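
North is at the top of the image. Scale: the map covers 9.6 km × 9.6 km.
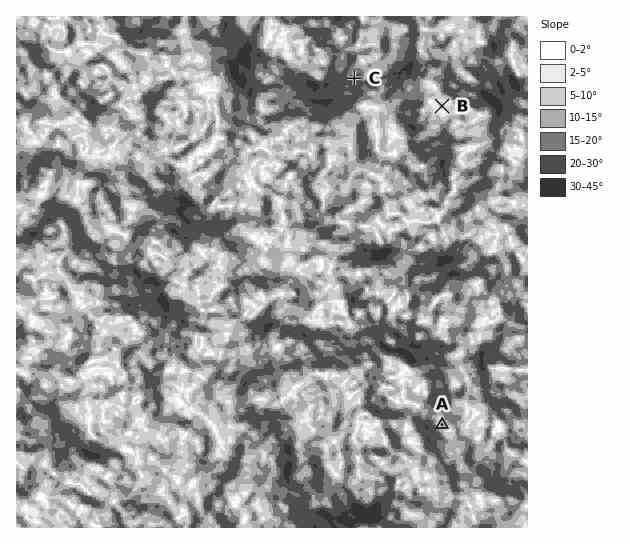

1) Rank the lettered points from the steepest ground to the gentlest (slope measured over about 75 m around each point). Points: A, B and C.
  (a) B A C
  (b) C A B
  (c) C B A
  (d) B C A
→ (b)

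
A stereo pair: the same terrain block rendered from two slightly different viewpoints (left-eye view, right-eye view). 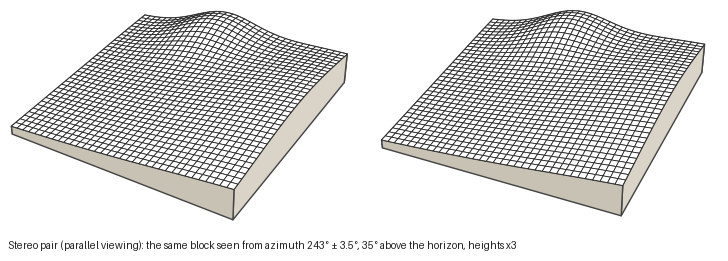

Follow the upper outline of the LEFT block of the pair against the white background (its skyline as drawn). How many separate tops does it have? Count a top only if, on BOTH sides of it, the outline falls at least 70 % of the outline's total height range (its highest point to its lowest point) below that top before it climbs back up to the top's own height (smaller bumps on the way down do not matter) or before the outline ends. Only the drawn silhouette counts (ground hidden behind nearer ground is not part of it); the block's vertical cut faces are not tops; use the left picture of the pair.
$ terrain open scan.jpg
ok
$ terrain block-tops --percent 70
0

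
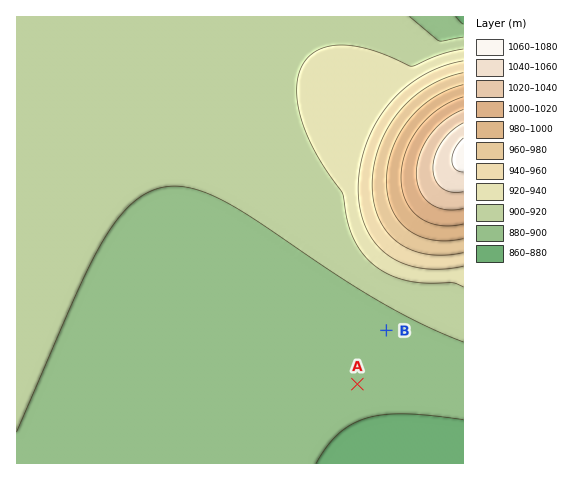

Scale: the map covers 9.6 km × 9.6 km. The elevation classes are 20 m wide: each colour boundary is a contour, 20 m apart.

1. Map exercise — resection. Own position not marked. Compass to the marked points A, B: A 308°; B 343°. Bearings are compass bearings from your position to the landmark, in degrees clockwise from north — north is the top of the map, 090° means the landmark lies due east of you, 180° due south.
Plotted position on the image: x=417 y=431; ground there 880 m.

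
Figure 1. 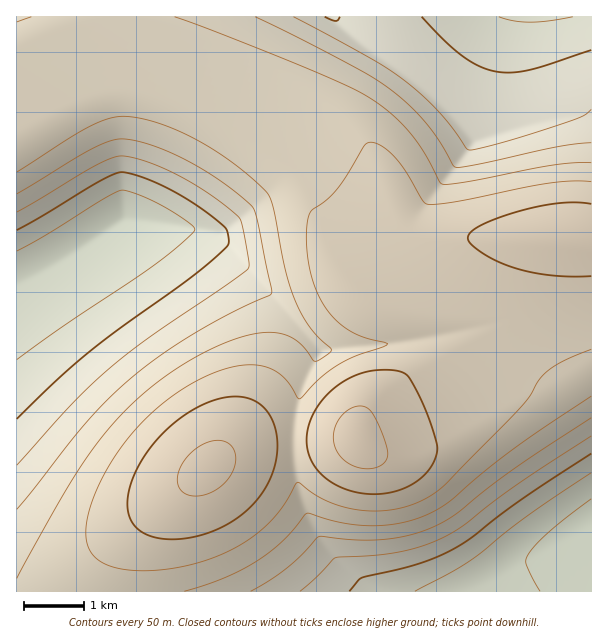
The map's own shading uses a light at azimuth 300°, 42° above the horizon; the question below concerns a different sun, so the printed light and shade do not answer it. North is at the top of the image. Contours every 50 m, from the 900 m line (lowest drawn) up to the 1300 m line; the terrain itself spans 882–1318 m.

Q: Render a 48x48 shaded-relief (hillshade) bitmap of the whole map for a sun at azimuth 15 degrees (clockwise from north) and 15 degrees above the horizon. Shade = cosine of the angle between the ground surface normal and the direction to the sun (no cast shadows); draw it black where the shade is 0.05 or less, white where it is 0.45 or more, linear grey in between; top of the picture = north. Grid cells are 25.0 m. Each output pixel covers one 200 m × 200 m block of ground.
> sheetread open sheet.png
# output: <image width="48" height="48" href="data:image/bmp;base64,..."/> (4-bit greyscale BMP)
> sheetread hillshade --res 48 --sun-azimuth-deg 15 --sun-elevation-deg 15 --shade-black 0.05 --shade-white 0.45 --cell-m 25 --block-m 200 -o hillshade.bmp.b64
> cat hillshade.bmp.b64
<image width="48" height="48" href="data:image/bmp;base64,Qk32BAAAAAAAAHYAAAAoAAAAMAAAADAAAAABAAQAAAAAAIAEAAATCwAAEwsAABAAAAAAAAAAAAAAABEREQAiIiIAMzMzAERERABVVVUAZmZmAHd3dwCIiIgAmZmZAKqqqgC7u7sAzMzMAN3d3QDu7u4A////AIh3ZmVVRERERERVVWZmZUREVWZ4iIiIiIh3dmVVRERERERVVWZmVENERVZniIiIiIiHdmZVVERERERVVWZUMiIjM0VWd4iIiJiId2ZlVUREREVVVWUyIRESIjRFZneIiJmIh3ZmVVVURFVVVmQhERERIjNEVWZ4iJmYiHdmZlVVVVVVZlIRERERIiM0RFVneJmYiId3ZmZVVVVmZkIRERESIjMzNERVZ5mZmIh3d2ZmZmZmZjIhEiIjMzMzMzRFVpmZmYiId3d3dmd3dTIiIzNEREQzMzM0RZmZmZmIiIh3d3d3dUMzRFVVVVRDMzMzNJmZmZmZmIiIiIiIhkREVmd3dmVUQzMzM5mZmZmZmZmZmYiIhlVWZ4iIiHZVRDMzM5mqqqqqqqmZmZmZh2Z3iJmZmIdmVUQzM5mqqqqqqqqqqqqZmHiImZmZmYh3ZVREM5mqqqqqqqqqqqqqmZmZmZmZmZiId2VUQ5mqqqqqu7u7u7qqqqqqqqmZmZiIh3ZlRJmqqqqru7u7u7u6qrq7uqmZmYiIiId2VZmaqqq7u7u7u7u7qru7u7qZmYiIiIh3Zpmaqqq7u7u7u7u7urzMzLupmIiIiIh3dpmZqqqru7u7u7u7uqu7zMu6mYiIiHd3d5mZqqqru7u7u7u7upd3iJmZmYiId3d3d5mZmqqqu7u7u7u7qWREVWZ3eIiHd3d3d5mZmqqqq7u7u7u7p0RFVmZ3d3d3d3d3d5mZmaqqqru7u7u6hUVWZ3iIh3d3d3d2ZpmZmZqqqqq7u7qoVVVniIiIiHd3d3ZmZoiZmZmqqqqqqqqGVVZ4iIiIh3d3dmZmZneJmZmaqqqqqqllVWeImIiId3d3ZmZmZlZ4iZmZmqqqqpZVVneJiIiId3d3ZmZmZkVWeJmZmZmqqXVVZniIiIiHd3d3dmZmZjRFZniZmZmYhlVVZ3iIiIiIiIiId3d3eDNEVWeIh3ZlQ0RVZ4iIiIiJmZmZmZmZmTM0RFVmVEMyIjRVZ4iIiIiau7u7u7qquzMzNERDMyIiIiNFZ4iIiIiavMzMzMzMzDMzMzMyIiESIjNFeIiIiImavd3d3d3d3UQzMzMiEREiIzRWeIiIiImqvO7u7d3d3VREMzIhERIiNEVniIiIiJqru97u7u3d3WVUQzIhEiIzRWZ4iIiIiJq7zM3u7d3d3XZlVEMiIjNFVniIiIiIiau8zMu8zd3d3Id2ZUQzNEVWd4iIiIiImrvMzMqZqru8y4iHdlVEVVZ3iIiIiIiJq7zd3KmIiZmqqoiIh3ZmZ3iIiIiIiIiavM3d25mZmZmZmYiIiIh3iIiIiIiIiJmrzd7tuZmZmZmZmYiIiIiIiIiIiIiIiaq83e7KmZmZmZmZmYiIiIiIiIiIiIiJmrzd7uypmZmZmqqqqoiIiIiIiIiIiImau83e7bqZmZqqqqqqqpiIiIiIiIiIiZqrzd7u2pmZmaqqqqqqqpmYiIiIiIiJmqvM3u7sqZmZmqqqqqqqqqmZiIiIiImZq7zd7u/qiZmZmqqqqqqqqg=="/>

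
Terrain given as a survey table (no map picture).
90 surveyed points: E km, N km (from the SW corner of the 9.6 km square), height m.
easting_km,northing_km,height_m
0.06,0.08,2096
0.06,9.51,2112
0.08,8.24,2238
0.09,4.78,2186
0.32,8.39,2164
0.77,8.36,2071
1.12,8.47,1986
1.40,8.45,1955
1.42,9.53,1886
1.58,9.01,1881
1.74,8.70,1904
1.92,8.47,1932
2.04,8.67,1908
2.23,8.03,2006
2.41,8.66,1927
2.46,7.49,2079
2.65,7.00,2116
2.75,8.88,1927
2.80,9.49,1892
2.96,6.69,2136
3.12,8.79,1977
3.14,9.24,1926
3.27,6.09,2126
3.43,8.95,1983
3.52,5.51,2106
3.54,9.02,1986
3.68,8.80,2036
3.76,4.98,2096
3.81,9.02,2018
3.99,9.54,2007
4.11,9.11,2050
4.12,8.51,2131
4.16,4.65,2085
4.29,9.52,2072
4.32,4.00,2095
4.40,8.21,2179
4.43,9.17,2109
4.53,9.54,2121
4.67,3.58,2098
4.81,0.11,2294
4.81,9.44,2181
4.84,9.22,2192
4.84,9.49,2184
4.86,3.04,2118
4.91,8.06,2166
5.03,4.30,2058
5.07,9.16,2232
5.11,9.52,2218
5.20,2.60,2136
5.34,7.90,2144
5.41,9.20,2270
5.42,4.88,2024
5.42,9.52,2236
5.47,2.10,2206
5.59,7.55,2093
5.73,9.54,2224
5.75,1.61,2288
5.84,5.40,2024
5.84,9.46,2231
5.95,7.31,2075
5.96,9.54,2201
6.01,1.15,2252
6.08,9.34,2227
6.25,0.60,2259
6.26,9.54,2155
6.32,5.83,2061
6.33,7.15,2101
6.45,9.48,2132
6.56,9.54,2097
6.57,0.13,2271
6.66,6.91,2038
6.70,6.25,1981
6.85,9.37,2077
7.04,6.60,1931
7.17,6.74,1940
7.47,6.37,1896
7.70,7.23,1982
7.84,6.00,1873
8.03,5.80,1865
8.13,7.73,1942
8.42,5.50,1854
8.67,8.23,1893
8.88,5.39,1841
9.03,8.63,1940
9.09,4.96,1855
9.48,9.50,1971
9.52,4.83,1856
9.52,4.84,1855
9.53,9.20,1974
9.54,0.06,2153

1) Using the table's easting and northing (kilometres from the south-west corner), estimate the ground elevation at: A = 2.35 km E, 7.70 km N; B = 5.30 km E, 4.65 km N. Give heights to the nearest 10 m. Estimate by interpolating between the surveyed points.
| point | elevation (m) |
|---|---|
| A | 2050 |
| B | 2040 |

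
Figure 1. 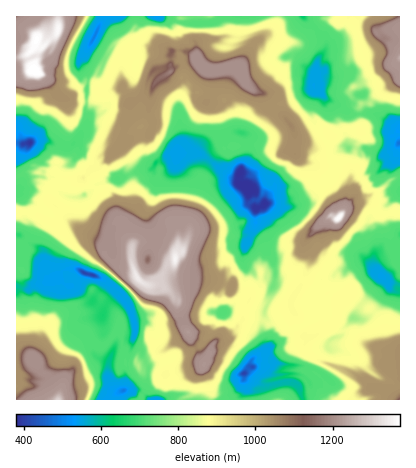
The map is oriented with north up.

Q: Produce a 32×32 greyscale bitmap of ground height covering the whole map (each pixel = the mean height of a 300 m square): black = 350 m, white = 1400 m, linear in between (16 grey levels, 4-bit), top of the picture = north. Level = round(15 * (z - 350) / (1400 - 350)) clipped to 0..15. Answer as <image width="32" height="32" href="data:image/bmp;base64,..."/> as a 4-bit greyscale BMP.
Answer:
<image width="32" height="32" href="data:image/bmp;base64,Qk12AgAAAAAAAHYAAAAoAAAAIAAAACAAAAABAAQAAAAAAAACAAATCwAAEwsAABAAAAAAAAAAAAAAABEREQAiIiIAMzMzAERERABVVVUAZmZmAHd3dwCIiIgAmZmZAKqqqgC7u7sAzMzMAN3d3QDu7u4A////ALzNylMzVFZ3dURFVFVniqqrzMpjM1eImYUzM0RVV5qqrMu5VFVniKymMjNFVomZqry6l1RVZ4isuFMzVniIiaqrqGVVVWiJurp1NGiHd4mqmYdVVVRYi8qqh2Z4iHeIiHiHVVVUV4y5h4h3iIiHd4hmZVVUU2isuGZ4d4h4h3d2VUREVDSs3cqIiHeIeIh2VUMzM0NK7t3Lqph2eIeIdUNTMzIlvd3dy6mGdniId1Q0VDM0e83M3suYZWV4mHZTRVVFaKzNzN7bl1RWeqmGVVVVV4q8zczN3KZTVXmqqFVVZniKrMzMzMynUzRXrMqGZXiIiJvLq8zLhUIjRXvdl3dniHeJqpiamGQxEjVovKh2Vnd3eHh2ZlVTECNFeIqYdVZ3iIdWVVRVQxEjV4iIhlVGd3eIdlVDRDMiRXmIiIZDI1ZWiah2MzNFRGiqmHd1MyJFVXmqmFMzVVVYqph3d0MzRWVoqqp1VVVVaKqId4dDNWeGZ5qqhWiHZ5qpdmZmU2eJp3eaqoaKqYmql1VVZmaaqqd4mqqYmqqrupUzVmaIzcqGeJmruqq6zKmFM1Vni9/bdWeIm7qszMuYdTNVaKzu22NWiIqqvKu6h2VUVni83u2DNXiKqqqYmph2VVZ5vM7utTRXeIiZiIiYdVVWiszM3sgzRVVWVVZmd2VVeIq8"/>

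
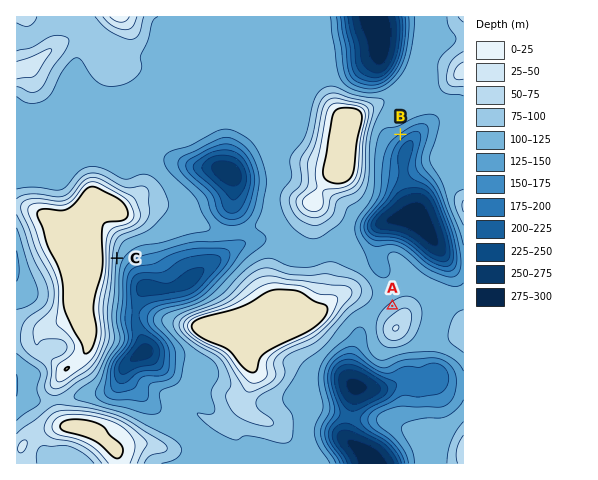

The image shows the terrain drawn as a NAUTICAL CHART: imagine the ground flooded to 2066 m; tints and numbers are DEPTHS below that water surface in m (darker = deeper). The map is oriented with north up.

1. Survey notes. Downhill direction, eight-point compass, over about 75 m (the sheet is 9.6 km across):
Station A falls NW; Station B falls SE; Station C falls E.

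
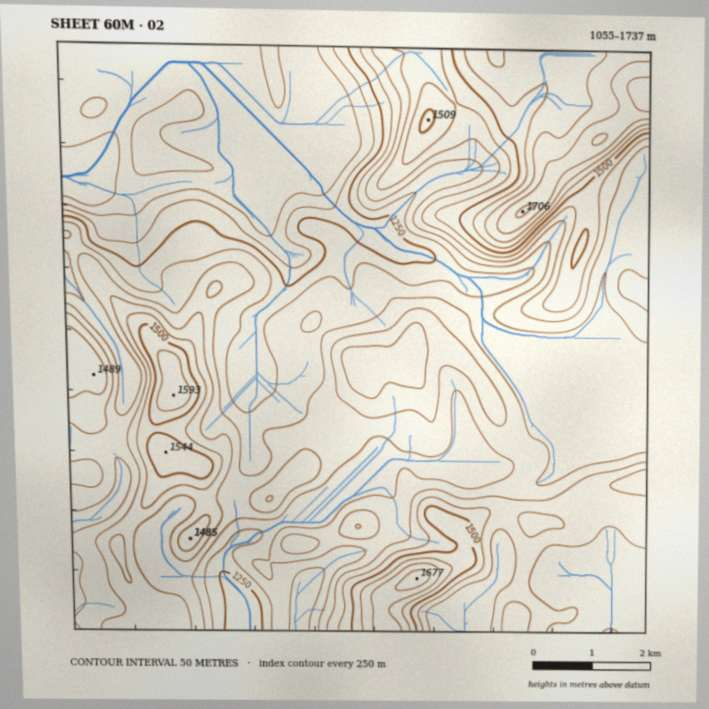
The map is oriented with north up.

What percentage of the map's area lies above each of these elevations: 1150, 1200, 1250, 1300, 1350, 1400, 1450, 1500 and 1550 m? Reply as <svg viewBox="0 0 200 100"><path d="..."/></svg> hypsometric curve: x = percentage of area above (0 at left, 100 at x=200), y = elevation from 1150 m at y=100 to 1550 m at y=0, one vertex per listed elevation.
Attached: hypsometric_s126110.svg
<svg viewBox="0 0 200 100"><path d="M177 100l-7-12-6-13-14-13-38-12-45-12-30-13-15-13-8-12"/></svg>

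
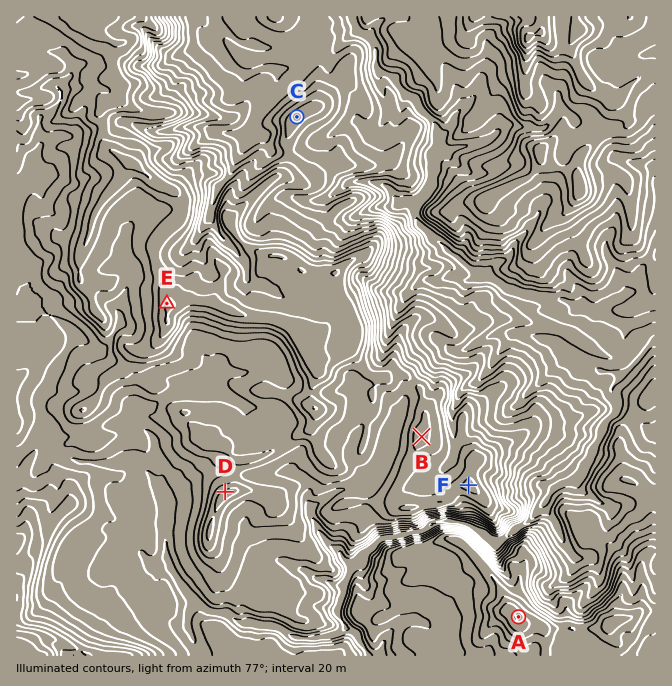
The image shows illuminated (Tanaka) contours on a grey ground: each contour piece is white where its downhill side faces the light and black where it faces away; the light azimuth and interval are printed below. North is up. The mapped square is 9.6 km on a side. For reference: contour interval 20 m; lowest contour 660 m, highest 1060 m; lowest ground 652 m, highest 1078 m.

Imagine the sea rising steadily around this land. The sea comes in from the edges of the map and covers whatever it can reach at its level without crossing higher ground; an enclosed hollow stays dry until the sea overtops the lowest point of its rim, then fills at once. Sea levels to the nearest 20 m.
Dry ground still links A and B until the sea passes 800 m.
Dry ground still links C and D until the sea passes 860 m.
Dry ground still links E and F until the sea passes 920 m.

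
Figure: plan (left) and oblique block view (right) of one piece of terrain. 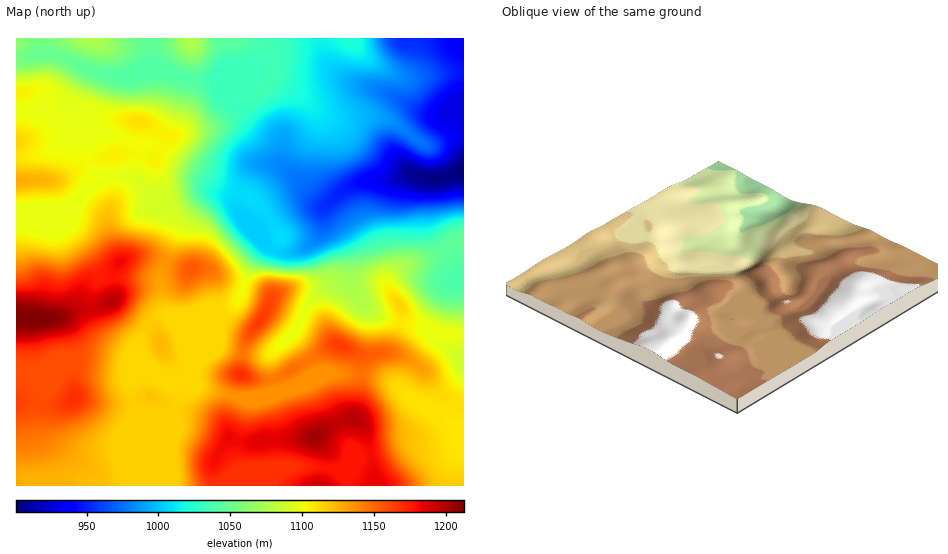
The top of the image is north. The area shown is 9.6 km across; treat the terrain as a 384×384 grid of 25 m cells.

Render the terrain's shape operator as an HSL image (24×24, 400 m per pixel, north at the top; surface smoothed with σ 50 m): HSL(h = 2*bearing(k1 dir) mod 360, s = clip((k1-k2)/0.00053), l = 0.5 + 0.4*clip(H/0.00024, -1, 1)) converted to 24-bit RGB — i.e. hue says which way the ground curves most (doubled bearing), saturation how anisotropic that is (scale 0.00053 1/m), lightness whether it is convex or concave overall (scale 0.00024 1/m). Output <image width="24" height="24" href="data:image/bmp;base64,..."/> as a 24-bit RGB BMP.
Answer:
<image width="24" height="24" href="data:image/bmp;base64,Qk32BgAAAAAAADYAAAAoAAAAGAAAABgAAAABABgAAAAAAMAGAAATCwAAEwsAAAAAAAAAAAAAeHRZdoFdf4VlfX9sgZJ0d2qCf3+Af3+AOzFwsGtJ0NZkWX9mf4B8c4CCTKGIWLlwwmRVhliHb4yKj8KKk77Il0a9ZVOLe4GPenaOgJOOdI+FcpCDdIt3eW6Af4B/f3+ALjR6faW+4Ly4mVido21LgZlIgVU+gng0d8I/UJiJd4xineJ5aEJpdUJXfm9ubnxudoJ/i35wi4lhcYBbaYFeanx+f4B/f4B/R2uARX52yoN0morCf4DGlITBdWjIrajSxZ21aUVqkrpUlNRpPS1ZcnOOe3aJe3R/dX2HlXCcrHOAh5ppW5huT4aEe4CAgIB+Z2d/PmuCiMGWq9O0QmCvq4XBiHC2jZ2uxX3EsnrTw+LQipXBMDCegGmOhWl5hXVzgICeX2+Xsoe5ubnKf528TFGkf2SWe6ObYoSWPo+NeLs+nWMSR0YSP2IfSYstl15Wn3Sdlquz0MeprlSLaSxrfFRQgIpkep+mhHRydnaAW5Zzwrd/gnZgTUdpZoxpjXNlgHJxV154pCyG7HOVkPfmJFH8rr8zLWcjQX0qeWov47EdZCohVDRAoopfac2ITI6Yf3pbZYVbc4FstKJslYh1QlNxf3yAlFhcYKV4ZXmFF66w5b+b1u5PDR9J9K7z6WruiTk9coxAsMVYwUqmVKq+lOfcl5HFYjhwdoNEcoE7VnEudqtBmIVaR2hbRmNymbqMWVqgf3+AWntyjxtA/7VwCCsOBTEQvzeJ4qbd1+/0cJ32wbLsqrLhn0WDfSg0lUpjlozTr5nbpLTZcGS3n1VDaJg5I35sXrJfhlp/f4B/d3eAEnWd/8zg6JzCC3FbFVhdvumxe8luUCtKcj0ruFMRmVA7gbbYipjZhpfJhpbAwYTJn1/Gzo/q8NvkKn6TO2dZg2s/V4I7dIVaH4VbMhmG/9PMX3y7AVBOl9xdijcyUis9aS88yO+4atzUSWR/e19Rlkp+pXVdcVSTsXJ4R4p+6cCnolLRPy+iwXC/tpSBYZpQL7dkAEly8vXW7cz/Jz3/N4M7g1NSaD2HhtW2q+qXazQ3Tzk5dXVLSlmOosOxRTuey4m0wFW72aNgk4BFMlBqYXS41Lzbvd3on8jkAN3oVP+Q4QDf+Gn/7KH+n4XXVmrPsNfY0lB1pV18WFt4c31xUZRki4VPTUNdeYZkqXOt2NLl2sXvXW7fL63arKjMvtWpgrGqbyVcMxMAMDMACzMAU4QeylKErVt6dZFOvHKbz4PVsljFlXuSgnNIdWRFS2xDTGBFf7hCYckujV1IqkpZa1s9bZE7vuaGcy9KQgknbGCbsMa5WYW2JmpiSG8wfKtTs5/EgHK6bVyRmGPDyrXZfoBvgIB3fIB7SW1+sLqDt7FNRlU2eV9EhLNkZcuf0LpgPQkxhWBqc7Z9f6htdmJQMktjk32eT6VSS6Q9Todvl4K8W5DEqLvKdZFBgo5BSJ4/O4VtaaBnvoqJd1OMgYRroNh4S3I1ZSccXESAhauoiaOJkGJslEliQIBDI3s1f7FubpVaV4VUOIg3WWg6oZlAmZTgqq7iq5LSZ1WhX31LjotEgE1gnqxxt8phYjdgdZ17RqCZapaJk3Bsh0ppkmRlp2NmgI44N1UTaoQfQmwlOiEIKTECOmgMaX02cXlBhl1TlWuRjnmploitZ32jspqQxnJiTn1VY5JTbHFRWF4+enVMhVp7lXN0lXeKuJCqiKKvYK2AQw8yxjMmpvCvH3V/lpG1Z2+Wc3+Ae393cH9qjmpahHJUdpJgyKG1vZzHZWOxcmGPZZaUXYeQXVyBmnyBhpaVipCbuJWbijd7GzXSzP/4yLTsfiThkXBciGh0gHh+gXqAc22Sd3+/r7nchLPPgZWzyKu7bE6+v2nIqGuHZWFUUmNedZ5ug6CPfo+WpX6kgXXRlOnfjpU2Uz4vh1VqfZFlbINueJqYgrLGhsLdcKjNjmuxt3eTfmqLuIBrbz1phF1nt3mkpXi0YZOrd62efpePd4uPeJian5FiiTgxpnBKRW1MS3NOq5LpsKzekM3WSqqibUcnVUUeXmUojII1e1o8mHg4fExyf3+AcoWGqoaVgJKaco+DgIN1gW9Zc1Q2fV47cLCpo5e4nX24T1umN1Maq58qeS0UURsPhGgvZpxMVYJhfGddiTxDxsdMOoJhbXpdd4Boi45wnJGBdYJ6fFpqjE9jfK6Ii+PbY4/JlHmplX+ob1qnXaq2VzetsUXOko/PpsbPhJm0Z2imWU+jlXW84ObYPkbBfXO0eZmwcZOcmpiLfW2UeFapiom0qdimQ5tVTjNJkntXhntjcmRw"/>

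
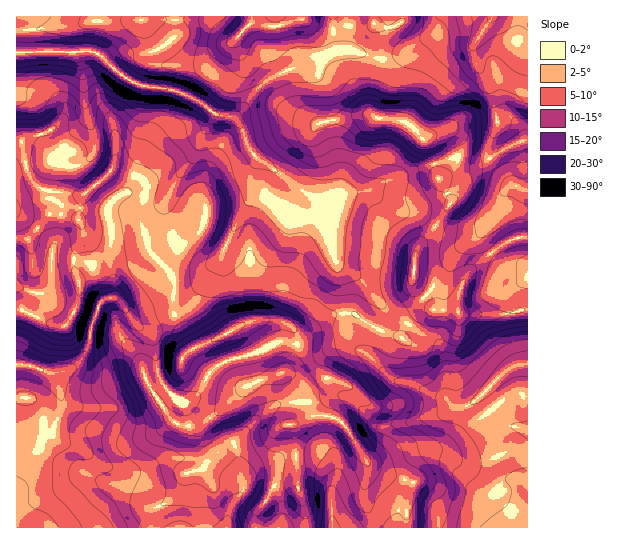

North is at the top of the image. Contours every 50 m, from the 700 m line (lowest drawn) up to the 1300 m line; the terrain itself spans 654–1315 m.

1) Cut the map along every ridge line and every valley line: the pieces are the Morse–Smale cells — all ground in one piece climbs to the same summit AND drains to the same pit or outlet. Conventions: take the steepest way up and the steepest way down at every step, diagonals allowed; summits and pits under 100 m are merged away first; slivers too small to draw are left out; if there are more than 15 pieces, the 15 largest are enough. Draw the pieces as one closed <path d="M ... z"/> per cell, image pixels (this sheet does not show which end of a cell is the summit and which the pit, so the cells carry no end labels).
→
<path d="M175 16l-159 1 0 221 13 1 21-26 20 3 8 4 6-26 17-13 10-12 10 2 22 8 2 4 0 14-5 13 0 12 11 31 22 25 2 39 18 32-12 10-1 14-4 8-19 18 16 22 16 6 9-2 13-8 35-30 37-15 6-9 8-20-2-12 3 2 7 0 18-14 15-6 16 0 16 12 9 4 5-10 0-10-27-33-20-11-6-22-4-26-8-15-63-45-9-12-3-12-7-13-8-4-12-1-14-11-20-11-12-4-34-5-26-18 15-11 20-2 17-6 12-10z"/><path d="M115 169l-4 0-10 12-17 13-6 26-8-4-20-3-21 26-13 0 0 288 239 1 2-15 15-24 5-5 8-3 12 2-2-49-4-9 10-4 6-6-2-28-8-10-15-5-36 15-23 21-25 17-11 2-15-6-15-23 19-17 4-8 1-14 12-10-18-32-2-39-22-25-11-31 0-12 5-13 0-14-8-7z"/><path d="M527 277l-14 12-6 9 8 43 5 20 3 2-17 8-28 28-17 9-7-1-13-11-8-1-20-11-15-3-8-4-21-23 11-24-26-17-16 0-9 3-22 16-11 1 1 10-13 28 13 6 8 10 2 28-4 4 15-4 16 2 7 4 10 13 17 32-4 20 0 16 7 13 2 13 155-1z"/><path d="M354 51l-17 0-30 8-10 8-30 13-12 11-14 20-8 7 8 9 6 18 12 15 60 42 8 15 4 26 6 22 20 11 26 30 1 13-4 11 21 7 7-14 7-7 18-7-20-24 2-28 4-11 17-20 15-23 0-4-11-21 6-3 10-12 1-14-4-8-7-8-9 0-14 7-14-16-6-3-28-4-3-4 0-14 7-20 2-20z"/><path d="M333 16l-156 0-2 21-12 10-17 6-20 2-15 11 26 18 34 5 12 4 20 11 14 11 16 2 8-6 14-20 12-11 30-13 10-8 30-9-4-13z"/><path d="M491 253l-14 11-13 15-7 20 1 13-15-3-18 2-17 12-5 10-1 6-20-8-3 0-10 23 21 23 8 4 15 3 20 11 8 1 13 11 7 1 17-9 28-28 17-8-3-2-5-20-8-43 8-11 13-10 0-11-25-2z"/><path d="M491 16l-42 0-20 21-39 22-8 0-3 20-7 20 1 16 5 4 25 2 6 3 14 16 14-7 9 0 7 8 4 8 1 11 3-1 10 4 10 0 6-3 2-2-2-5 1-7 9-20 0-5-5-27-5-15-11-16-3-17 19-28z"/><path d="M318 415l-27 10 4 9 2 49-12-2-8 3-5 5-15 24 0 15 115-1 0-8-8-17 0-16 4-15-1-9-16-28-12-14z"/><path d="M489 159l-8 4-10 0-12-4-7 10-12 9 11 21 0 4-15 23-17 20-4 11-2 13 2 17 19 22 23 2 2-18 5-14 11-14 16-12-8-14 0-6 10-15 10-24 10-8z"/><path d="M527 16l-34 0-20 30 3 17 11 16 5 15 5 27 0 5-10 25 2 6 28-14 11-4z"/><path d="M527 140l-10 3-28 15 10 13 14 15-10 8-10 24-10 15 0 6 8 14 23-14 14-2z"/><path d="M402 16l-68 0-1 21 3 12 2 2 16 0 27 8 0-28-6-6 15 3 11-5z"/><path d="M447 16l-44 0-2 6-7 5-8 1-9-3 4 6 0 27 9 1 39-22z"/><path d="M527 237l-13 2-19 10-3 5 11 10 24 1z"/>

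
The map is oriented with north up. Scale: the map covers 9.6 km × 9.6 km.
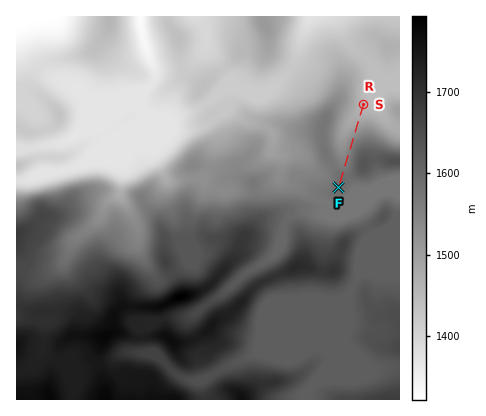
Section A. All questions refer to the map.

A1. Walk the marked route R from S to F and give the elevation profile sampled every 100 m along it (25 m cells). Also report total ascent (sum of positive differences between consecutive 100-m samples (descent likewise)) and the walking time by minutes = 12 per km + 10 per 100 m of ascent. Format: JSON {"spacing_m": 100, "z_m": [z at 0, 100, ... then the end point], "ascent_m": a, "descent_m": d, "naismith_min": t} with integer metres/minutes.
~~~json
{"spacing_m": 100, "z_m": [1455, 1461, 1467, 1474, 1482, 1492, 1504, 1516, 1530, 1542, 1551, 1556, 1558, 1558, 1558, 1559, 1565, 1574, 1584, 1590, 1591, 1589, 1588], "ascent_m": 137, "descent_m": 3, "naismith_min": 40}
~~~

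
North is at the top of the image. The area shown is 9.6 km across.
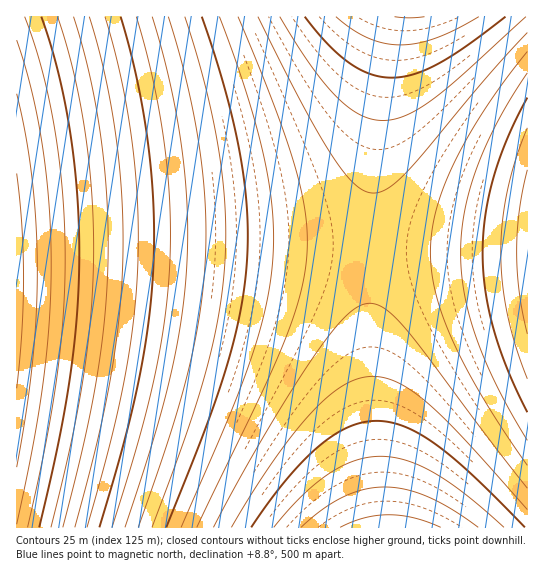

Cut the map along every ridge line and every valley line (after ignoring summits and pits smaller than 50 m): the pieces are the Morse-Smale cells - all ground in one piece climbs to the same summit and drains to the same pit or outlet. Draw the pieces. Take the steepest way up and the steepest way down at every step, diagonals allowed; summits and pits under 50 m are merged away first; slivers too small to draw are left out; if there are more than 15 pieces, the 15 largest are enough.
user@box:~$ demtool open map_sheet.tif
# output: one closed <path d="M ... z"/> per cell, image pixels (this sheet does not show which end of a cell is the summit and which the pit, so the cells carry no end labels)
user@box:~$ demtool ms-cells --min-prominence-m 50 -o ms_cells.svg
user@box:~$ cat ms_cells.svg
<path d="M165 243l-99 0-44 1-6 2 0 281 365 1-10-147 0-132z"/><path d="M393 16l-376 0-1 229 149-2 205 5 7-126z"/><path d="M389 248l-18 0-2 14 3 149 9 116 146 1 1-277z"/><path d="M527 16l-133 0-2 2-9 59-8 74-4 66 0 31 91 3 66-1z"/>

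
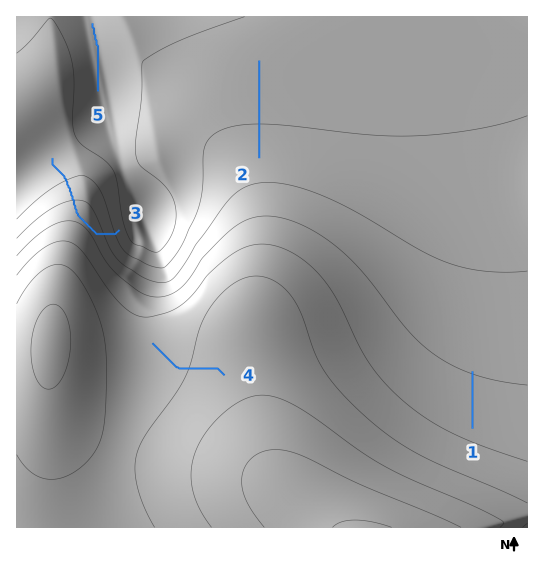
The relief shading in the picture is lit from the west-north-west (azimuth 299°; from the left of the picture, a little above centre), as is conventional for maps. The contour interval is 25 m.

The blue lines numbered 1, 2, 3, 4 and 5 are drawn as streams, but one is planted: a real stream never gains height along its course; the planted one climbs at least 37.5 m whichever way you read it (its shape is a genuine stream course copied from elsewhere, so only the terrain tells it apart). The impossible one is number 3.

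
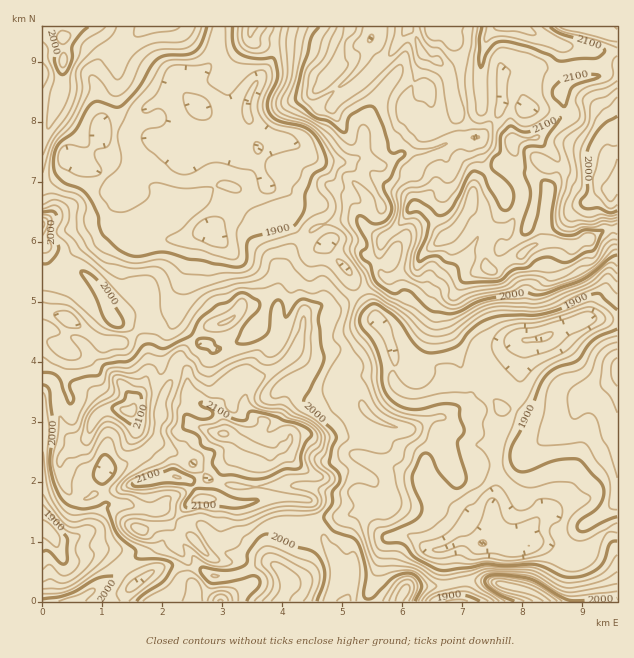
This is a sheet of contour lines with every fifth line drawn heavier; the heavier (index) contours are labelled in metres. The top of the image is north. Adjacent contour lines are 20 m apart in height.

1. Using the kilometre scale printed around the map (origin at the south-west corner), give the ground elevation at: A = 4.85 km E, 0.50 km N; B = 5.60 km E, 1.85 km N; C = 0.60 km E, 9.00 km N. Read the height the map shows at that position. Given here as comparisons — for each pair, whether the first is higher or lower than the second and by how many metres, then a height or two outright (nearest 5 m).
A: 65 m higher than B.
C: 55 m lower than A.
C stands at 1970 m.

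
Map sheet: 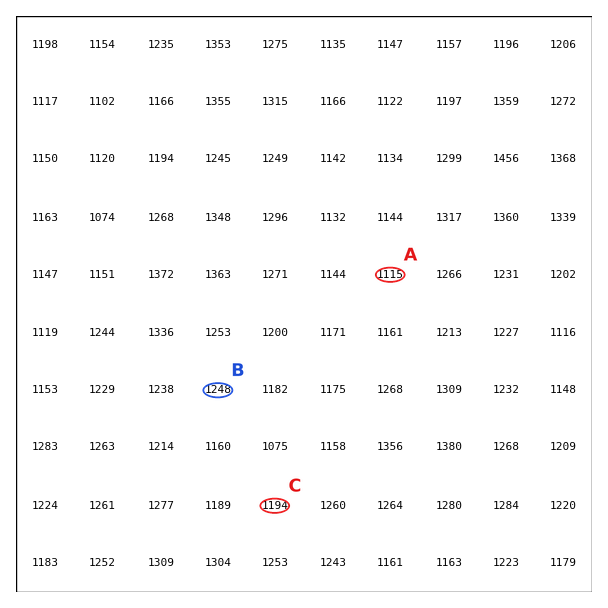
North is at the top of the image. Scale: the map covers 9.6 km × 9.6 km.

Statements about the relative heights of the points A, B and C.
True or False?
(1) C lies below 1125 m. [False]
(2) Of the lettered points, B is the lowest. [False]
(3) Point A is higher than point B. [False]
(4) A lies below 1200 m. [True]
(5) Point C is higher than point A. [True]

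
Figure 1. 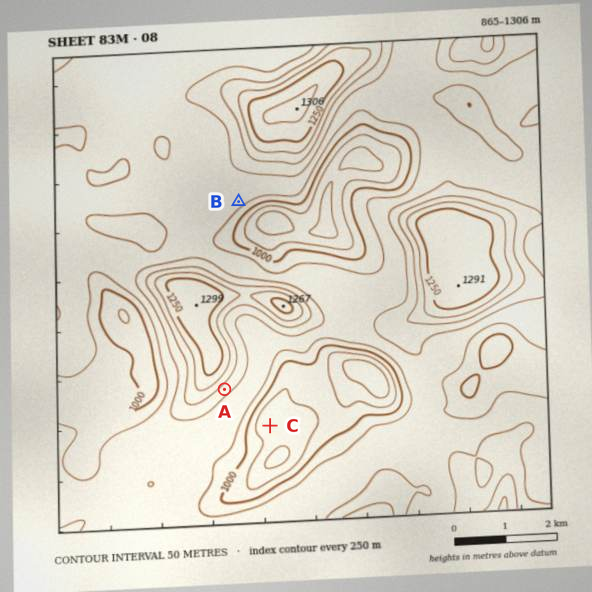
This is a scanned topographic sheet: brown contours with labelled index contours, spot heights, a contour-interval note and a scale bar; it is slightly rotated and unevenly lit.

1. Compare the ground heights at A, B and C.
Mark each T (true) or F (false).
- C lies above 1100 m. F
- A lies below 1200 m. T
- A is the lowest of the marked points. F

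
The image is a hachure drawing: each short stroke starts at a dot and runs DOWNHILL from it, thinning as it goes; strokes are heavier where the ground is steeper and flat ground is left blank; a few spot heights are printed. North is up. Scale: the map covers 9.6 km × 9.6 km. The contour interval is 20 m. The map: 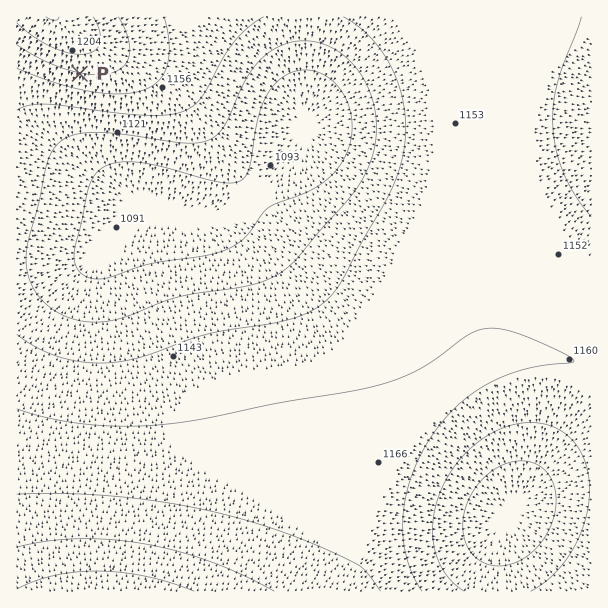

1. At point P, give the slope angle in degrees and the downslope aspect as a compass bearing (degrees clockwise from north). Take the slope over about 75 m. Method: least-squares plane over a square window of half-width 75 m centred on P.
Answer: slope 4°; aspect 191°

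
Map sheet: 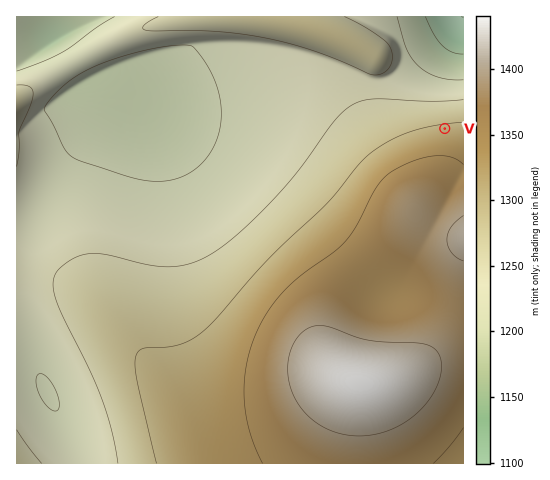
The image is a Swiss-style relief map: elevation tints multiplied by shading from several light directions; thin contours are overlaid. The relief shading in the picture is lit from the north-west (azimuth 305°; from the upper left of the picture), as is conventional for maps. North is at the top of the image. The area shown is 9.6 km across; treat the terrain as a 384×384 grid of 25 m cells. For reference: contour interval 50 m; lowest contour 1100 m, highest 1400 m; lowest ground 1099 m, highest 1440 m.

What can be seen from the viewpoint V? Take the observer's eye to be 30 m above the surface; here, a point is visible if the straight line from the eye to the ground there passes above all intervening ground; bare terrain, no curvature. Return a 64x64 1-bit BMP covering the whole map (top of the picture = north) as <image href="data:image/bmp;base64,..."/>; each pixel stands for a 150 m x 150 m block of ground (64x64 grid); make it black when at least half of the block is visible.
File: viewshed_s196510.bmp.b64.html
<image width="64" height="64" href="data:image/bmp;base64,Qk0+AgAAAAAAAD4AAAAoAAAAQAAAAEAAAAABAAEAAAAAAAACAAATCwAAEwsAAAIAAAAAAAAA////AAAAAAAAAAAAAAAAAAAAAAAAAAAAAAAAAAAAAAAAAAAAAAAAAAAAAAAAAAAAAAAAAAAAAAAAAAAAAAAAAAAAAAAAAAAAAAAAAAAAAAAAAAAAAAAAAAAAAAAAAAAAAAAAAAAAAAAAAAAAAAAAAAAAAAAAAAAAAAAAAAAAAAAAAAAAAAAAAAAAAAAAAAAAAAAAAAAAAAAAAAAAAAAAAAAAAAAAAAAAAAAAAAAAAAAADAAAAAAAAAAOAAAAAAAAAB8AAAAAAAAAP4AAAAAAAAB/wAAAAAAAgP/gAAAAAADB/+AAAAAAAPP/8AAAAAAA///4AAAAAAD///wAAAAAAP///gAAAAAA///+AAAAAAD///8AAAAAAP///4AAAAAH////4AAAAAP////wAAAAA/////gAAAAD/////gAAAAP/////gAAB4f/////gAAPx//////gAA/z//////wAH////////4A/////////4H/////////////////////////////////////////////////////////////////////////////////////////////////9//////////x//////////B/////////8B/////////wA/////////AA////////8AA//////n/wAA/////gf/AAAf///gD/8AAAH//AAf/w=="/>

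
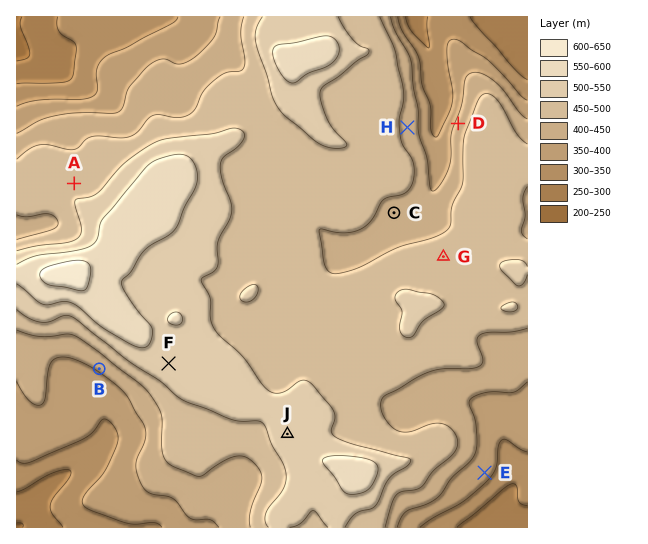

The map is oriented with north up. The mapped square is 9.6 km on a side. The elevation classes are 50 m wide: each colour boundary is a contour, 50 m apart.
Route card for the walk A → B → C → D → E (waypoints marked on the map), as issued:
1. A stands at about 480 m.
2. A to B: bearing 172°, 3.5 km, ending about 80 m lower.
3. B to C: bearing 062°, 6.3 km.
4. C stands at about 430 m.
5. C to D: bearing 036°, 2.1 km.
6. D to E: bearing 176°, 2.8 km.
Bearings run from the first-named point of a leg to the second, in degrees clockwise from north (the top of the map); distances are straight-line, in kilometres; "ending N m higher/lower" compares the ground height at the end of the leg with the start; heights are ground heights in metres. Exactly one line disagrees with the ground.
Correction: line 6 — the distance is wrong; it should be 6.6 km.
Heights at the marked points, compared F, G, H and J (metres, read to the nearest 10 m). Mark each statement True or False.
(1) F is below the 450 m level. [False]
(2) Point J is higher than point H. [True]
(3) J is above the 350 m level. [True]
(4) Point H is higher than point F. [False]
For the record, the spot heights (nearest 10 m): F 530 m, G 470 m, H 430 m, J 530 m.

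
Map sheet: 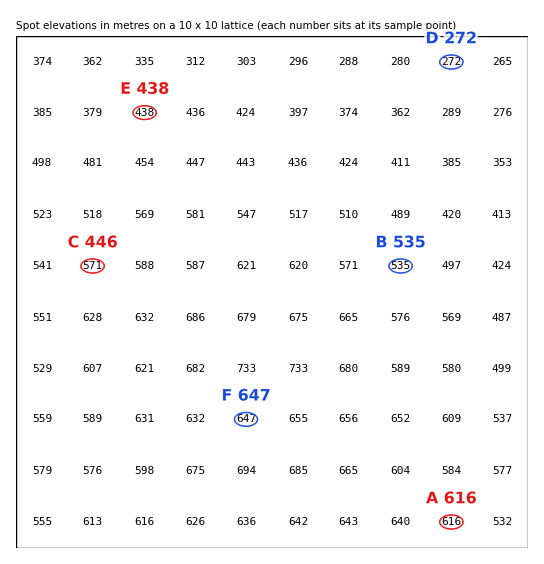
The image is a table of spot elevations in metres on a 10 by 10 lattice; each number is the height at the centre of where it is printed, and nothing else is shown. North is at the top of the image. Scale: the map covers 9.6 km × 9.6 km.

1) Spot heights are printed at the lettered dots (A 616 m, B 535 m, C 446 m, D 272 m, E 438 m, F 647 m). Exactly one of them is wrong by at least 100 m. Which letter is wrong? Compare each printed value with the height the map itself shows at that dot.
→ C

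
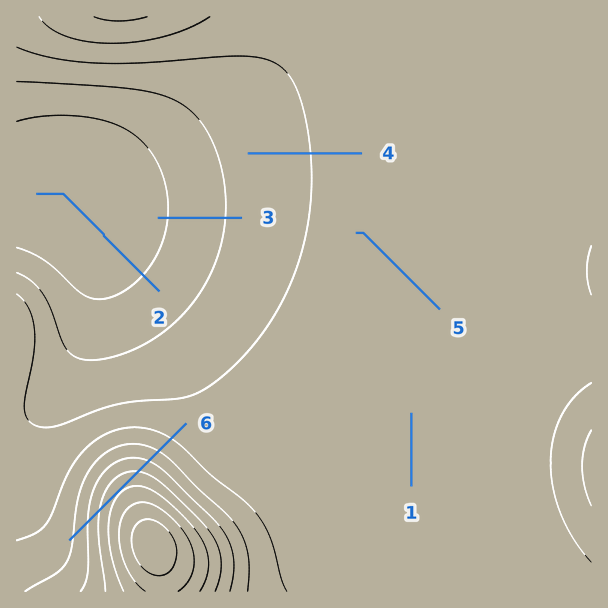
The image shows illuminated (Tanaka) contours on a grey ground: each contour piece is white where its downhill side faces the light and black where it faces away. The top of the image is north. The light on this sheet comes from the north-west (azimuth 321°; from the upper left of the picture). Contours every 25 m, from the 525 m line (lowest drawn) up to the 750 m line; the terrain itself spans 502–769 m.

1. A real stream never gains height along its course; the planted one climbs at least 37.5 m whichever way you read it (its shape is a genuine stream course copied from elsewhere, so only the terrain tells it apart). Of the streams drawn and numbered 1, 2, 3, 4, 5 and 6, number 6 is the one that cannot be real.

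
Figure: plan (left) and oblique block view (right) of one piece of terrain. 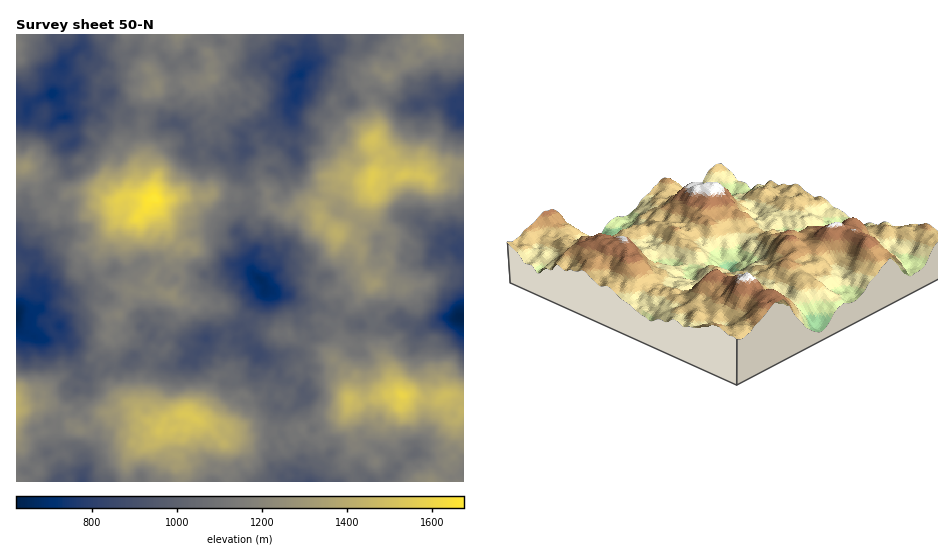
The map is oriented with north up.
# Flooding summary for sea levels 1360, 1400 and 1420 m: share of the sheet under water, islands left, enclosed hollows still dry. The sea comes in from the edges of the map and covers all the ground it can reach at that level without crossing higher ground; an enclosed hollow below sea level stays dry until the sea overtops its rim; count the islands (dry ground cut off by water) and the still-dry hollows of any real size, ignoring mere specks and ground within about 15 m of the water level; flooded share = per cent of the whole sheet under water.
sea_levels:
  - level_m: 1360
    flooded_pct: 89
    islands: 4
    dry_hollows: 0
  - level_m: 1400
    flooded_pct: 92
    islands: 4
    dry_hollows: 0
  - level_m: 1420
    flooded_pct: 93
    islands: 3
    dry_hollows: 0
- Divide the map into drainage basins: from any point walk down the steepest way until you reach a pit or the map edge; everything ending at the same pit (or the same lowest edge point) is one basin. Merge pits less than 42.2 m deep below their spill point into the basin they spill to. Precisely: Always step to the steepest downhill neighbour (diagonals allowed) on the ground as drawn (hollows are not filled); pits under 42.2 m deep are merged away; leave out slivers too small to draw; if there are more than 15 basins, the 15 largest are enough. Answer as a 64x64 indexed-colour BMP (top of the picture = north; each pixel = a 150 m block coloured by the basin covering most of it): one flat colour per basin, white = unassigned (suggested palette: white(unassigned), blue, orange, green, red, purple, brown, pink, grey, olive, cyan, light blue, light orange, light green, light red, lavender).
<image width="64" height="64" href="data:image/bmp;base64,Qk12CAAAAAAAAHYAAAAoAAAAQAAAAEAAAAABAAQAAAAAAAAIAAATCwAAEwsAABAAAAAAAAAA////ALR3HwAOf/8ALKAsACgn1gC9Z5QAS1aMAMJ34wB/f38AIr28AM++FwDox64AeLv/AIrfmACWmP8A1bDFAJmZmZmZmZmZAAAREf///3d3d3d3d3d3d93d3d3ddxERmZmZmZmZmZkAAAER////93d3d3d3d3d33d3d3dd3cRGZmZmZmZmZmQAAAR/////3d3d3d3d3d33d3d3dd3d3EZmZmZmZmZmZAAABH////3d3d3d3d3d3fd3d3dd3d3cRmZmZmZmZmZmQAAAf////d3d3d3d3d3d33d3dd3d3dxGZmZmZmZmZmZAAAR////93d3d3d3d3d3fd3d13d3d3EZmZmZmZmZmZmZAB////93cnd3ERdxd3d93d3Xd3d3cRmZmZmZGZmZmZmREf//93IiIiIRERERd33d3Xd3d3d3GZmZmZQRmZmZmaoREf9HIiIiIiIiIREXfd3dd3d3d3cZmZmZREEZmZmaqqoRpEQiIiIiIiIiIhHd3d3Xd3d3cRGZmZREREREmQqqqqqkREIiIiIiIiIiIt3d3dd3d3dxEREURERERERACqqqqqpETCIiIiIiIiIiId3d3Xd3dxEUERREREREQAAKqqqqqkRMzMwiwiIiIiIRERERERERERREREREREQgAAqqqqqqpETMzMzCIiIiIhERERERERERFEREREREQiAACqqqqqqkRMzMzMwiIiIiEREREREREREURERERERCIAAAqqqqqqqszMzMzCIiIiIRERERERERERREREREREIgAACqqqqqqqrMzMzMzCIiIRERERERERERFERERERERCAAAKqqqqqqqszMzMzMzCIhEREREREREREUREREREREIAAAqqqqqqqszMzMzMzMwiERERERERERERREREREREQgAAIiKqqqqqzMzMzMzMIiIBAAERERERERFERERERERAACIiKqqqqqrMzMzMzCIiIgAAAREREREREUREREREREAiIiIqqqqqqszMzMIiIiIiAAABERERERERREREREREQiIiIiKqqqqqzMzCIiIiIiIAAAERERERERFERERERERCIiIiREqqqqzMwiIiIiIiIgAAABEREREREUREREREREESIiJESqqqrMIiIiIiIiIiIAAAERERERERREREREREEREiIkRKoqIiIiIiIiIiIiIiAAARERERERFEREREREQRESIiRCIiIiIiIiIiIiIiIiIgABEREREREUREREREREEREREREiIiIiIiIiIiIiREIiIBERERERERREREREREQRERERERIiIiIiIiIiIiJERCIiERiIiBERFEREREREQREREREREiIiIiIiIiIiIkREQiEYiIiIiBEURERERERBEREREREiIiIiIiIiIiIiREREIRGIiIiIiIREREREREEREREREiIiIiIiIiIiIiIkREQREREYiIiIhEREREREQRERERESIiIiIiIiIiIiIiJERBERERiIiIiERERERERBEREREREiIiIiIiIiIiIiIiREERGIiIiIiIREREREREQRERERESIiIiIiIiIiIiIiJEERERiIiIiIhERERERERBERERESIiIiIiIiIiIiIiIhERERiIiIiIiEREREREREQRERESIiIiIiIiIiIiIiIhERERiIiIiIiIRERERERERBERERIiIiIiIiIiIiIiIhERERiIiIiIiIhEREREREREEREREiIiIiIiIiIiIiIhERERGIiIiIiIiEREQREREURBEREiIiIiIiIiIiMzMzMREREYiIiIiIiIREERERERFVERG7siIiIiIiIiMzMzMzERERiIiIiIiIhEQREVERVVVVW7u7u7s+7u7u4zMzMzMRERGIiIiIiIiERBVVVVVVVVVbu7u7uz7u7u4zMzMzMzEREYiIiIiIiIREVVVVVVVVVbu7u7u7M+7u7jMzMzMzMzMziBiIiIiIhEVVVVVVVVVVu7u7u7szPu7uMzMzMzMzMzNmZmZmZoiFVVVVVVVVVVVbu7u7uzM+7u4zMzMzMzMzMzZmZmZmZmVVVVVVVVVVVVu7u7u7MzPu7jMzMzMzMzMzNmZmZmZmZVVVVVVVVVVVW7u7u7szPu7uMzMzMzMzMzNmZmZmZmZlVVVVVVVVVVVbu7u7u7M+7u4zMzMzMzMzM2ZmZmZmZmVVVVVVVVVVVVu7u7u7sz7u4zMzMzMzMzMzZmZmZmZmZVVVVVVVVVVVW7u7u7uz7u4zMzMzMzMzMzM2ZmZmZmZlVVVVVVVVVVVbu7u7uzPu4zMzMzMzMzMzMzZmZmZmZmVVVVVVVVVVVVu7u7u7M+4zMzMzMzMzMzMzZmZmZmZmZVVVVVVVVVVVW7u7u7uzMzMzMzMzMzMzMzNmZmZmZmZlVVVVVVVVVVVbu7u7u7MzMzMzMzMzMzMzM2ZmZmZmZmVVVVVVVVVVVVW7u7u7MzMzMzMzMzMzMzM2ZmZmZmZmZVVVVVVVVVVVVVu7u7szMzMzMzMzMzMzMzZmZmZmZmZlVVVVVVVVVVVVURERETMzMzMzMzMzMzMzM2ZmZmZmZmVVVVVVVVVVVVUREREREzMzMzMzMzMzMzMzYRZmZmZmZVVVVVVVVVVVVRERERETMzMzMzMzMzMzMzMxEWZmZmZlVVVVVVVVVVVVERERERMzMzMzMzMzMzMzMzERERZmZmVVVVVVVVVVVVURERERERMzMzMzMzMzMzMzMxEzEWZmZVVVVVVVVVVVVRERERERETMzMzMzMzMzMzMzMzMRFmZlVVVVVVVVVVVVERERERERMzMzMzMzMzMzMzMzMzMRER"/>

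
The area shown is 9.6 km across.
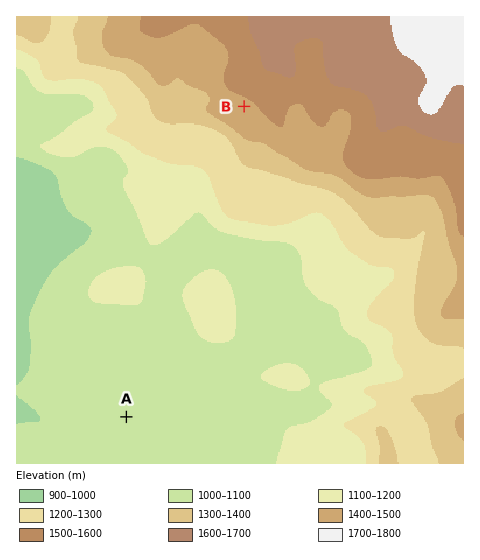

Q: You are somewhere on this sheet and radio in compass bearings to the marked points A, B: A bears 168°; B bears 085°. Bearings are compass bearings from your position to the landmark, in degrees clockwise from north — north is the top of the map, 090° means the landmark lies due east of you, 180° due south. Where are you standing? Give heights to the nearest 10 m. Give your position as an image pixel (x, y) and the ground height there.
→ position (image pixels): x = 64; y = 122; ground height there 1070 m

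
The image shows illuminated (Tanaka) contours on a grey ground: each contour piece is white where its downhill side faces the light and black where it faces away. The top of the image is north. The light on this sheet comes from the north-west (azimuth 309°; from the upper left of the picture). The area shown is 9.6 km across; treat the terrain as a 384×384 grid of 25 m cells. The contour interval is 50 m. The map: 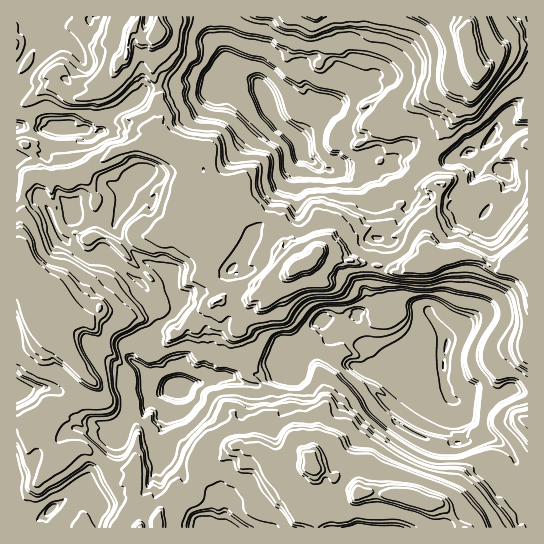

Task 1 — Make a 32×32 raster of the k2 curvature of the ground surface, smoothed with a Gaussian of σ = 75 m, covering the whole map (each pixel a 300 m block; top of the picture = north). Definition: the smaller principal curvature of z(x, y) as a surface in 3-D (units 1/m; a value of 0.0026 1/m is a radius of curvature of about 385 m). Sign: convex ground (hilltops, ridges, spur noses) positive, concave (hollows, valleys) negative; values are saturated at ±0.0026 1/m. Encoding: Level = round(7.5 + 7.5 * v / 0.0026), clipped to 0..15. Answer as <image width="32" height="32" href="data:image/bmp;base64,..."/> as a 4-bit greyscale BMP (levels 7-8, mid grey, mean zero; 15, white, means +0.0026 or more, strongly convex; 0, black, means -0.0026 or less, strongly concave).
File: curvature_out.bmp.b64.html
<image width="32" height="32" href="data:image/bmp;base64,Qk12AgAAAAAAAHYAAAAoAAAAIAAAACAAAAABAAQAAAAAAAACAAATCwAAEwsAABAAAAAAAAAAAAAAABEREQAiIiIAMzMzAERERABVVVUAZmZmAHd3dwCIiIgAmZmZAKqqqgC7u7sAzMzMAN3d3QDu7u4A////AHJYcmMzUTJ3KIaFZURDRGJTBnJXRXd2c2d3NSRopHUmOlJjdzZ3d0V2NRpXZmVSZyeGBngSZ2RHc7RDRGdXJXVmd2UoJFdGd3OzZ3ZlNGhTd3dSNTYoN3Y2RmNmNHMwFIh0ElRhRGU0JUNHVFVENGlXd2klJjVaRndYVUNWdSRXAFU0JTAEZTVENGVlZ0QVAFYzliQjIQBDIlhSN3glVXNXR0UgdCZ3g2czI2d3JGk4WIYFBWVENCUVdWRlZ0NYOFh2ZGQ0V2hzUxNVeEcmFDSHd3lJNSZVNlYgEHhRMzE1d4dkZUcUZGh2R3MhAzVDFXeGWGJ1R2U3RTgyVnhVRWV2RjMDEidzYVmDVlSIdlWIhDBCY4Z3h2RllVNUOVdyV4UkZRp4d3dnQiU3NFQzIjZVRkU1V3d3d5B2dEU4Y2M0UDJWdUeHd3RRh1V3QjR1cnRoU2dGd3d0E1UyN2SzORJFRWYyFHdihzIABmFVAyMEVGVHdXd4gkdwJVZDFkAEZ1MiABd3ZoVVMEdkeEZlMCMiIUVIdyNmNAdiVYhjN3UCdUhUAWVTI2BHYxVoOFOFMGV2h3EDUmdARDZmJDdHVxVklSRjdUQnMmhlZ1JEYppRNTQkcjZXIkVDNUNWRURzdTd2NzSWUjNDVFNERERFc0dXd0Q3FVNmVGRlRVU0VoU1"/>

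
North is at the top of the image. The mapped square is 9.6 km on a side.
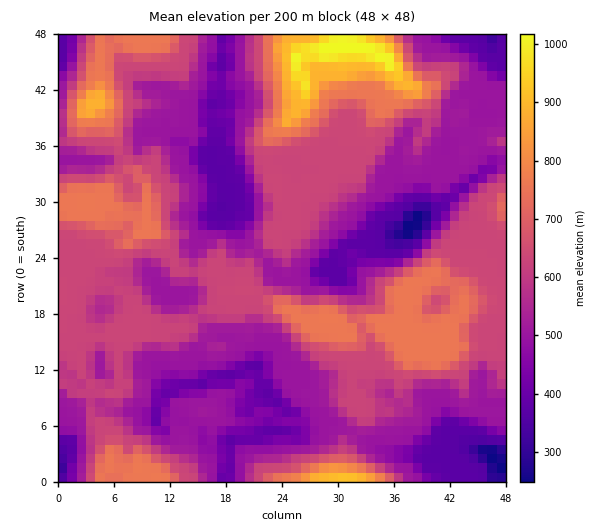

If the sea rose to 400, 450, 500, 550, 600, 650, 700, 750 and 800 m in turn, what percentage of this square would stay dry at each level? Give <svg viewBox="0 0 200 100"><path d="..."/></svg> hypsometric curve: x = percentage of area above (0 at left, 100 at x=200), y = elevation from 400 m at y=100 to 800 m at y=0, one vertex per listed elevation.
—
<svg viewBox="0 0 200 100"><path d="M178 100l-7-12-16-13-45-13-10-12-56-12-6-13-8-13-20-12"/></svg>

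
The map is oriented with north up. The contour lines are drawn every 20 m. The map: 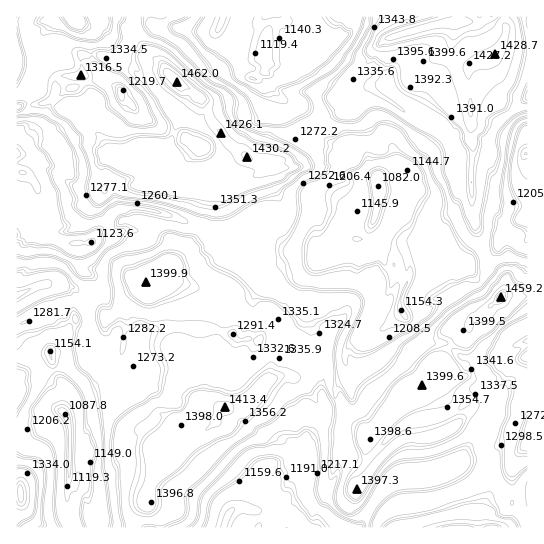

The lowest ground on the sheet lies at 1080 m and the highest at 1460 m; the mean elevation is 1285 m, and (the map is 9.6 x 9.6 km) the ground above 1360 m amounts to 17.8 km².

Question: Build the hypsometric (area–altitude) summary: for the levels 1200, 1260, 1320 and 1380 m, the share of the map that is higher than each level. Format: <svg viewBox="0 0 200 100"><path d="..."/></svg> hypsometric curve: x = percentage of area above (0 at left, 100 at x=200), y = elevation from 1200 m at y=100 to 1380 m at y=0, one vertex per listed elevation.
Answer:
<svg viewBox="0 0 200 100"><path d="M168 100l-33-33-49-34-53-33"/></svg>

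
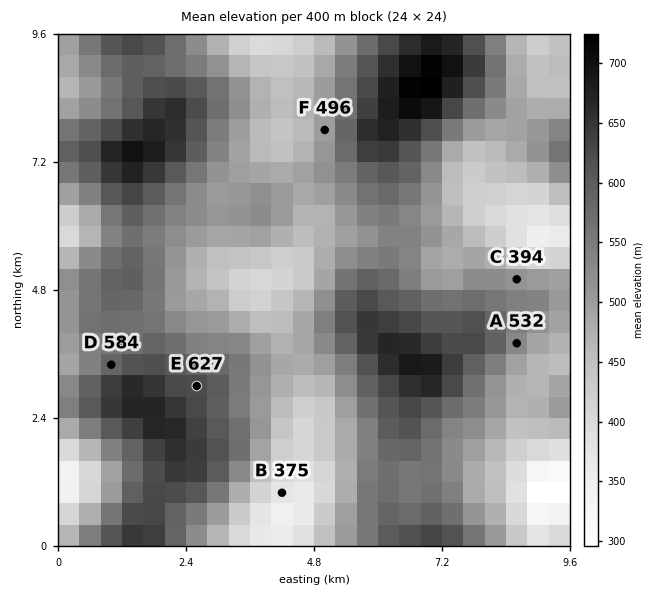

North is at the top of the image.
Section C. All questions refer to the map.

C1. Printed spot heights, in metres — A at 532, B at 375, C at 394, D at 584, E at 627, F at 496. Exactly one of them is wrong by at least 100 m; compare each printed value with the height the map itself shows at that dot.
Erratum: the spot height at C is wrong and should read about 519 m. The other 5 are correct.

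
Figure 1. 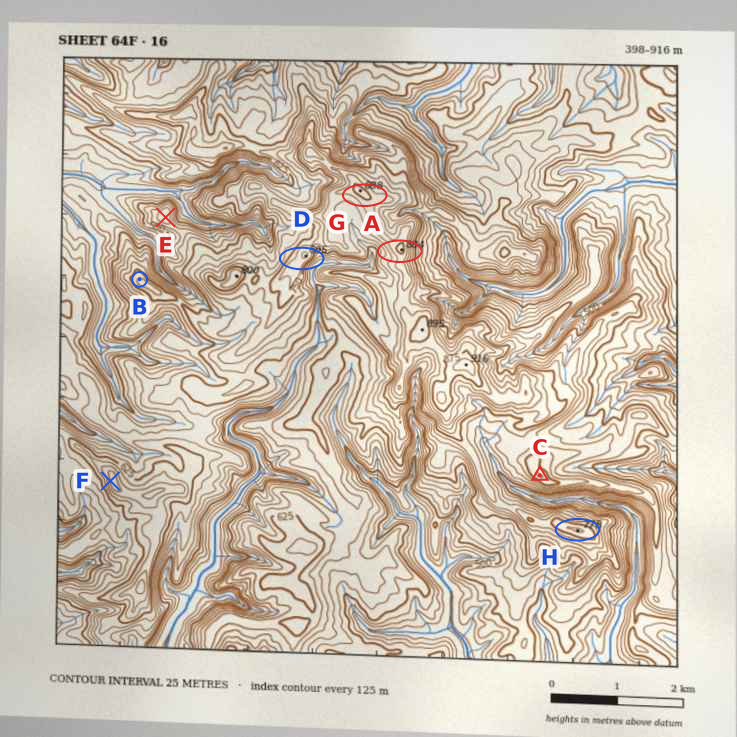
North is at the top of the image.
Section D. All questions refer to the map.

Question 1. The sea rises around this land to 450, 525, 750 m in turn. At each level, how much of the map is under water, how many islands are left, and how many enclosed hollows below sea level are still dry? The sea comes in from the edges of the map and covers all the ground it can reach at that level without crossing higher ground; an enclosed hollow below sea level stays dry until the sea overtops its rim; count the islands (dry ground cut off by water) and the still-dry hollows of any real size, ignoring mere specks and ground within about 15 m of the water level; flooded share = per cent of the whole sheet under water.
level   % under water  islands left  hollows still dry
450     11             0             0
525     33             0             0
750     92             4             0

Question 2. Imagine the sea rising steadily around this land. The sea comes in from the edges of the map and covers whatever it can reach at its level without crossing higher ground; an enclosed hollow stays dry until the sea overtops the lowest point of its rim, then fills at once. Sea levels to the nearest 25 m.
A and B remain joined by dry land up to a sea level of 625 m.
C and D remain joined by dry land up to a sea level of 725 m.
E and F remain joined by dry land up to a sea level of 550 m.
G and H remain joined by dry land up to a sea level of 700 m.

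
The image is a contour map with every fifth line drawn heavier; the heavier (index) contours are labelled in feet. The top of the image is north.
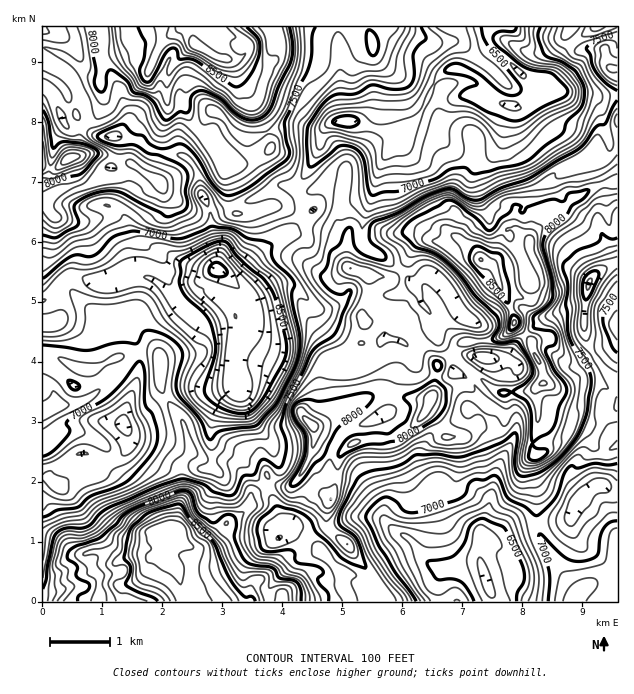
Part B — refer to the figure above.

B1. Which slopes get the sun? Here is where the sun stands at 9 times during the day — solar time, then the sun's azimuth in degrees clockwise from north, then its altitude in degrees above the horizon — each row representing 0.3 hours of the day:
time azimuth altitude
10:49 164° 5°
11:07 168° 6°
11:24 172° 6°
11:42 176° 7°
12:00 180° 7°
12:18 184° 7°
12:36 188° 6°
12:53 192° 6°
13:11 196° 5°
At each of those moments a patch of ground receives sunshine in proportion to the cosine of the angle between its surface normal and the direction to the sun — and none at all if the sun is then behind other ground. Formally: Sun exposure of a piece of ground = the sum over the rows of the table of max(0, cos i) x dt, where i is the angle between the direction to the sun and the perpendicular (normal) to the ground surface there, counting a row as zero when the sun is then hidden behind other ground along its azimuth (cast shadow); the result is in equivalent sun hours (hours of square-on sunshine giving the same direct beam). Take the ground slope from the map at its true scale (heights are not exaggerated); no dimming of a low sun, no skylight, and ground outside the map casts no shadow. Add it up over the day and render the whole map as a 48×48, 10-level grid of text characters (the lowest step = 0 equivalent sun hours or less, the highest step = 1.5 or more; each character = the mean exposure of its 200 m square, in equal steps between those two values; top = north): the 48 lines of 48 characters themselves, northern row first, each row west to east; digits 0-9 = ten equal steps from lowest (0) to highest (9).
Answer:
002322222213012000010122322013200000000000013000
000211321166300110111112222223221000000000340000
210122420245983114103222223432110000000000135410
001023641426689864235332334641000000000000001341
100112566644466653255434556653100000000000000057
000033379633599642243436665332000000000000000002
000023466532236863544456211000000000000000000000
000014533466300599854451000000000000000000000000
000002002576400057511210000000000000000000000001
000000000345621000000100000000000000000000000000
000121000001552000232100000000000000000000000000
138863210000153113576200000000000000000000000000
797621243001255556775200110000000000000000000000
656789843422367777411012100000000000000000000035
235766777652005641000232100000000000000000003665
200000256656413211233200000000000000000000025543
665234457777655775444200000000000000000000465332
677643446887665544310011000034310110000001444324
665432221124421233200000000015589531000020123456
465433211100000022221000000001479963200020023641
553320000000000001232210252000433687630111003300
510000000000000000111123354443010157641001101000
211000000000000000000001200111001015784102321000
000100000000000000000000000111001000575056211000
000111100000000000000000012121100000011110000020
000010000000000000000000002322100000003910000024
000000000000000000000000001100100015579820200013
100000000000000000000000011000000010000140000034
011111000000000000000000000000000132000002000015
000210000000000000000000000000000002200000000111
100000000000000000000000000010000134342335632331
011100000000000000000000002333213332346652242222
332000000000000000002300132100026400133422232313
200000000000000000002642310000386100224313334333
010000000000000000000134202324774444457212237420
310000000000000000000034179888769988775111587434
200000000000000000000044455666668877763389974787
000000000000000000000341134677554456664587545655
000000000000000000014620144565421123554664344200
000000000000000000005543433333223455435765530000
000000000000000000001356400013456566756644310000
000000000000000000000023000001454435665321000000
000000001222000000000025200000123433223331000000
000000001233210000000002640000013443212443000001
014420242211220000000000473000002321221343100001
132233013332110000000001134100000000122122200001
022322246642100000200000121200000000022001100122
100002457642110000001100012110000000013101101331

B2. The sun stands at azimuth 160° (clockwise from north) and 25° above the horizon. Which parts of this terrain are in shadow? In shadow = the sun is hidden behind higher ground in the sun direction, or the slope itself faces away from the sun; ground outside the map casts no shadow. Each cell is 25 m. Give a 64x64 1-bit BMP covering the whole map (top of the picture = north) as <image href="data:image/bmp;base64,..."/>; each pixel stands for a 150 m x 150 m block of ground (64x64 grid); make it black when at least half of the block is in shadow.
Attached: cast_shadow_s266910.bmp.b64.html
<image width="64" height="64" href="data:image/bmp;base64,Qk0+AgAAAAAAAD4AAAAoAAAAQAAAAEAAAAABAAEAAAAAAAACAAATCwAAEwsAAAIAAAAAAAAA////AAAAAAAAAAAAAAAAAAAAAAAAAAAAAAAAMAAAAAAAAAGQAAAAAAAAAcAAAAAAAAAAwAAAAAAMAAAAAAAAAD4AAAAAAAAAf/AAAAAAAAB//AAAAAAAADv+CAAAAAAAE/8AAAAAAAAD/4AAAAAAAAP/wBAAAAAAAf8AGAAAAAAB/gAYAAAAAAD4AAgAAAAAAHAAAAAAAAAAAAAAAAAAAAAABwAAAAAAAAAPwAAAAAAAAA/wAAAAAAAAB/gAAAAAAAAB+AAgAAAAAAD4AAAOAAAAAHgAAAQAAAAAeAAAAAAAAAB8AAAAAAAAAHgAAAAAAAAAAAAAwAAAAAAAAAHwAAAAAAAAAAAAAAAAAAAAAAAAAAAAAAAAAAAAAAAAAAAAAAAAAAAAAAAAAAAAAAAAAAAAAAAAAAAAAAAAAAAAAAAAAAAAAAAAAAAAAAAAAAAAAAAAAAAAAAAAAAAAD4AAAAAAAAAPwAAAAAAAAAPzwAAAAAAAA//4AAAAAAAB/PwAAAAAAAH4fwAAAAAAAPg/gGAAAAAAMAfgfgAAAAAAAfA+AAAAAAAAeCAAAACAAAAAAAAAAAAAAAAAAAAAAAABwAAAAAAAAADgAAAAAAAAAAAAAAAAAAAAAAAAAAAAAAAAAAAAAAAAAAAAAAAAAAAAAAAAAAAAAAAAAAAAAAAAAAYAAAAAAAAABw=="/>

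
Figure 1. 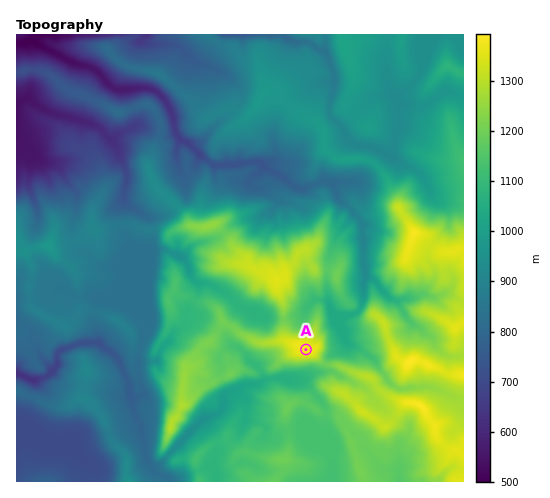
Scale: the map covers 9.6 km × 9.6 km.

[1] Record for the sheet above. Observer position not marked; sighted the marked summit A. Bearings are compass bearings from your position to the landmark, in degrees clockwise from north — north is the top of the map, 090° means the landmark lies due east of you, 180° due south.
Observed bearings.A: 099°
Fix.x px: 250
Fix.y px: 341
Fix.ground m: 1245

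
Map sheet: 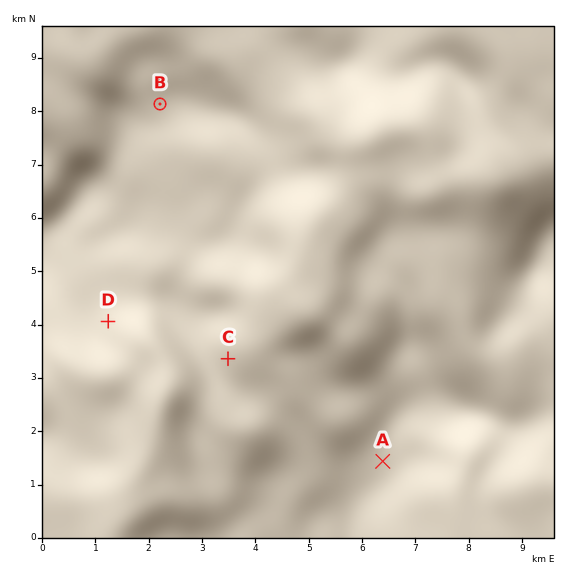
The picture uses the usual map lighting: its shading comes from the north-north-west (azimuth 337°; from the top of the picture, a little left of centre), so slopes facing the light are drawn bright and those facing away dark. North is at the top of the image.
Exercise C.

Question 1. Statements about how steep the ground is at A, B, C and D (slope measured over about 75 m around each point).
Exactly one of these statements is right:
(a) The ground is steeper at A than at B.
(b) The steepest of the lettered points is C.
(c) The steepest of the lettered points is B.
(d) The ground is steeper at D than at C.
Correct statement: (d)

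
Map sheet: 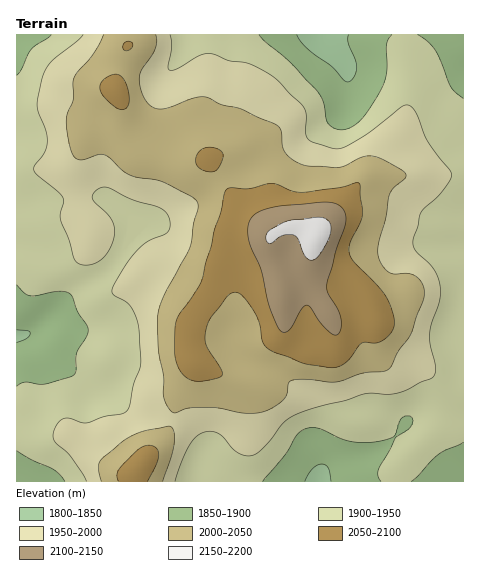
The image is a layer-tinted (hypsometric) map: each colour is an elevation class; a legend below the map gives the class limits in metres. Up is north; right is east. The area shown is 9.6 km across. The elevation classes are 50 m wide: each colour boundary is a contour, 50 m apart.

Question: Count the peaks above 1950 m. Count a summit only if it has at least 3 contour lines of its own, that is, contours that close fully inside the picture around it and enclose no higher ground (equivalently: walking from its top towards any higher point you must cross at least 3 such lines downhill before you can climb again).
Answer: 1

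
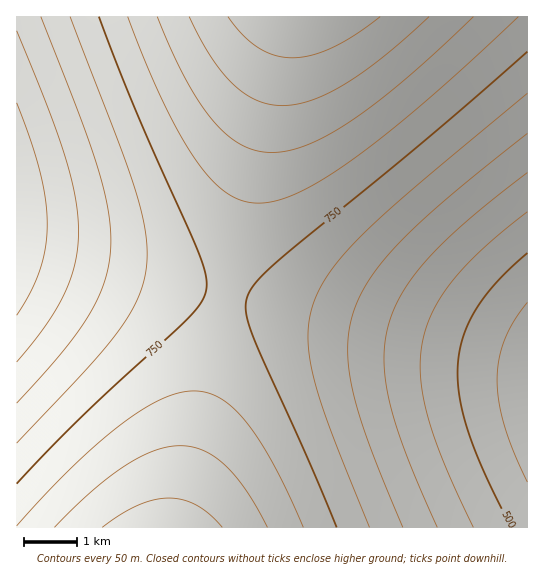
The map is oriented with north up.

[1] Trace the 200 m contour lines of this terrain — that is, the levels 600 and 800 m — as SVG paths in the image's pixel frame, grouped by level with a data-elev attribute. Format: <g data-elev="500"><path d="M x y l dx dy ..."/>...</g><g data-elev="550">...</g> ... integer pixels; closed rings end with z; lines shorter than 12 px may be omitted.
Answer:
<g data-elev="600"><path d="M437 527l-30-72-17-50-4-22-2-20 1-18 3-18 6-17 8-16 11-17 14-18 40-38 60-48"/><path d="M17 31l31 76 17 50 10 40 4 34-4 32-11 31-19 32-28 36"/></g><g data-elev="800"><path d="M303 527l-29-62-15-25-13-18-13-14-12-9-14-6-13-2-15 2-17 6-20 11-21 15-50 43-54 58"/><path d="M128 17l17 45 18 40 17 33 16 26 15 19 15 12 16 9 16 2 19-2 21-8 25-14 30-20 34-26 39-32 92-84"/></g>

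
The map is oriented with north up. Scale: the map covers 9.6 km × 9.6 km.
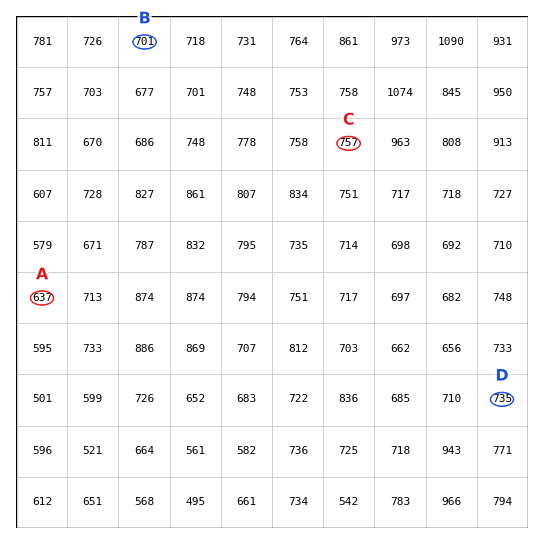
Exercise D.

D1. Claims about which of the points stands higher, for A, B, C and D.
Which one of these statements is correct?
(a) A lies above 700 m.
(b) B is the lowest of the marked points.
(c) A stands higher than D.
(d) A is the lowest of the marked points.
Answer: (d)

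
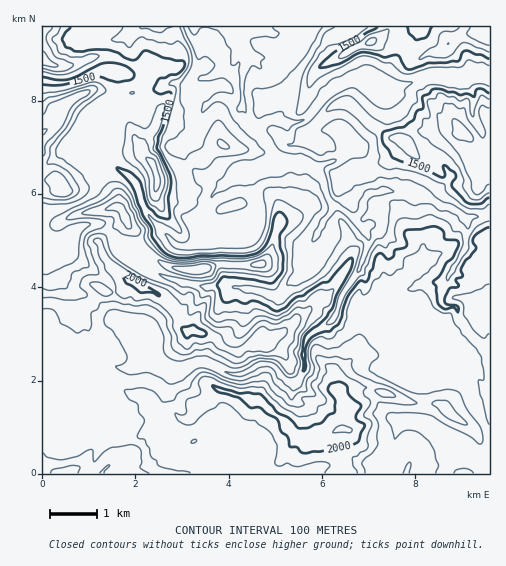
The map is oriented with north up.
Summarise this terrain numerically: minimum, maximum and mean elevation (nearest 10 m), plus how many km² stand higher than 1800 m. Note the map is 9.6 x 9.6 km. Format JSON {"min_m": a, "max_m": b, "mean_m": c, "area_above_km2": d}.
{"min_m": 1050, "max_m": 2110, "mean_m": 1580, "area_above_km2": 17.1}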